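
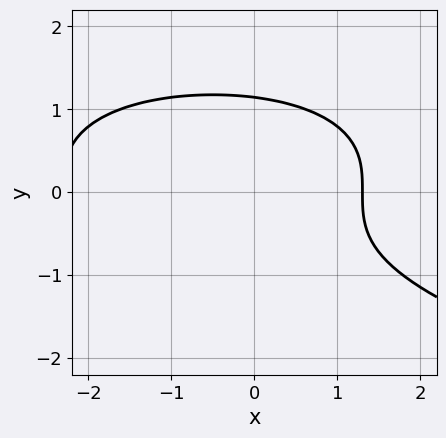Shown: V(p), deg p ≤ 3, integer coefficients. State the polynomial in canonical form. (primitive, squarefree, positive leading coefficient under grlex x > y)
2*y^3 + x^2 + x - 3

deg p = 3. The shape is more complex than any degree-2 curve.
Solving for integer coefficients yields p as stated.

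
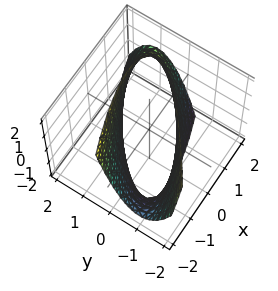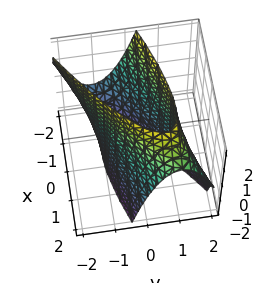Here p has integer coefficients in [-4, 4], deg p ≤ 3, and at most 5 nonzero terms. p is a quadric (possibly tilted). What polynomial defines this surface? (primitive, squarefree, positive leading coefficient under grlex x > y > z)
The degree is 2 — no degree-1 surface has this shape.
Reading off the gridlines: it misses every integer gridline on the z-axis; among the integer gridlines, it crosses the y-axis at y ∈ {-1, 1}.
These observations pin down the coefficients.

x^2 - 3*x*y + x*z + 3*y^2 - 3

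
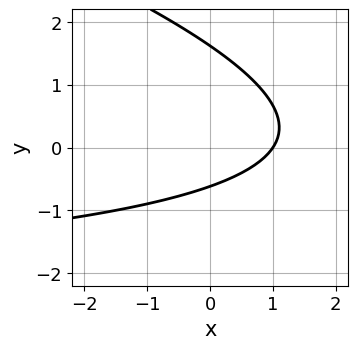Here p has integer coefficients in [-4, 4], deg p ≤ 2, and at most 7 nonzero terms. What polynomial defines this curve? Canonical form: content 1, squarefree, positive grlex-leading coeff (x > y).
x*y + 3*y^2 + 3*x - 3*y - 3

(a) Degree: the shape is more complex than any degree-1 curve, so deg p = 2.
(b) Against the integer gridlines: it crosses the x-axis at the gridline x = 1.
(c) Assembling these constraints gives the stated polynomial.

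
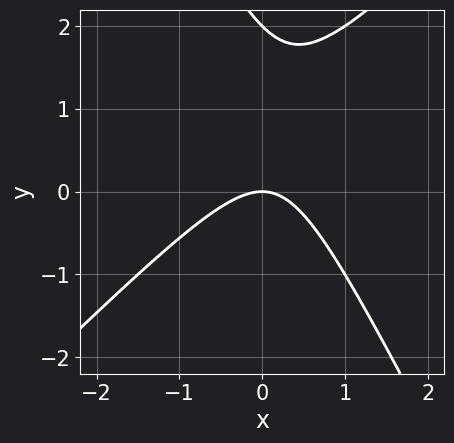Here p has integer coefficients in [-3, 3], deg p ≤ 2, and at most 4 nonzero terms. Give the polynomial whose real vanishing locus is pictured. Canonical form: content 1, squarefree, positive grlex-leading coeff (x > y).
The degree is 2 — the shape is more complex than any degree-1 curve.
From the axis intercepts and sections: it crosses the x-axis at the gridline x = 0; the y-axis gridline crossings are at y ∈ {0, 2}.
These observations pin down the coefficients.

2*x^2 - x*y - y^2 + 2*y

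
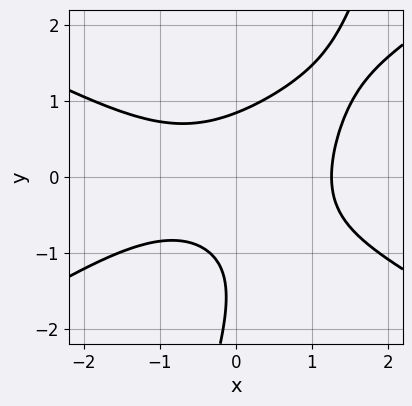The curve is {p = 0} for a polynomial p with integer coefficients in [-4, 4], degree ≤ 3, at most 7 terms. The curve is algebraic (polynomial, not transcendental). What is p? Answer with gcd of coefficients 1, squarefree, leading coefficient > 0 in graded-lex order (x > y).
x^3 - 3*x*y^2 + y^3 + 2*y^2 - 2

deg p = 3.
The integer polynomial consistent with all of this is the stated p.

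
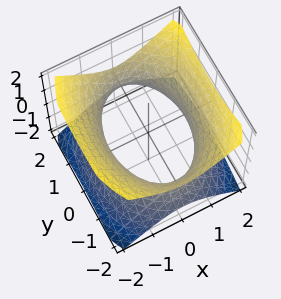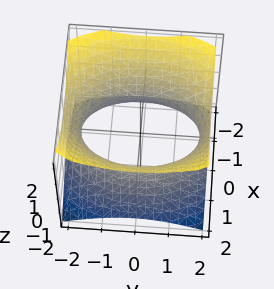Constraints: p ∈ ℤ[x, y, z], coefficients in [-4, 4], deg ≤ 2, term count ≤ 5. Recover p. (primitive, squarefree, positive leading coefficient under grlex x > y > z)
2*x^2 + y^2 - 2*z^2 - 3

1. deg p = 2. One connected sheet with a waist; a quadric.
2. Symmetries: the y ↦ −y reflection is a symmetry, so y appears only in even powers; it's symmetric under x → −x, forcing even powers of x; mirror symmetry z ↦ −z ⇒ only even powers of z.
3. From the visible intercepts: the surface avoids every integer z-axis point in the box.
4. Assembling these constraints gives the stated polynomial.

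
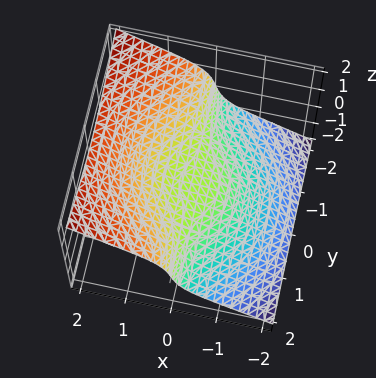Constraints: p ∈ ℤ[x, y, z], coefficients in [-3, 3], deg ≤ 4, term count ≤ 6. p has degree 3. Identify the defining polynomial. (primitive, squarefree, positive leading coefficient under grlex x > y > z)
x^3 + x*y^2 - x*z^2 - z^3 - z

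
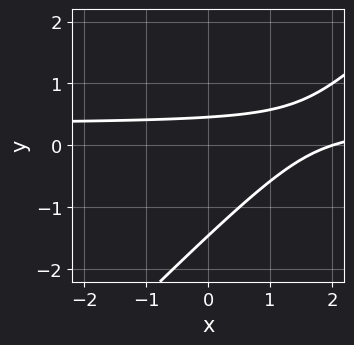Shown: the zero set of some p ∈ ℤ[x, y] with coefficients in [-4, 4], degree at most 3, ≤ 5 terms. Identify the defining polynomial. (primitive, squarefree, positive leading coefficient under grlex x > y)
3*x*y - 3*y^2 - x - 3*y + 2

First, the degree is 2 — the shape is more complex than any degree-1 curve.
Then, checking where it meets the axes: it meets the x-axis at x = 2 (among the integer gridlines).
Finally, matching integer coefficients to the picture gives p.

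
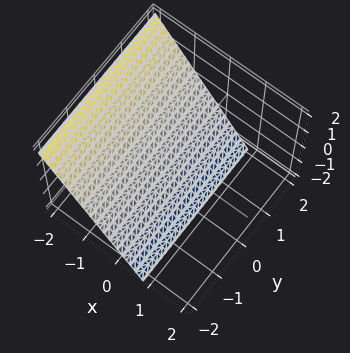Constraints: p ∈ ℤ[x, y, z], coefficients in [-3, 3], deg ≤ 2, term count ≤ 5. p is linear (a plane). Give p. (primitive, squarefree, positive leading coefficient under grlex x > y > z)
3*x + 2*z + 2

1. The degree is 1 — the surface is flat (a plane).
2. Checking where it meets the axes: it crosses the z-axis at the gridline z = -1; it misses every integer gridline on the y-axis.
3. Matching integer coefficients to the picture gives p.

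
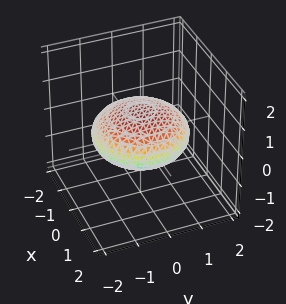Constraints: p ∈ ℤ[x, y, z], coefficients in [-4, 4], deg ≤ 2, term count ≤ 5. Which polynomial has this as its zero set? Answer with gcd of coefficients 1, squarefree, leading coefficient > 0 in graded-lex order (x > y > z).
1. deg p = 2.
2. Symmetries: rotational symmetry about the z-axis ⇒ p depends on x, y only through x² + y²; the z ↦ −z reflection is a symmetry, so z appears only in even powers.
3. From the visible intercepts: a circular section at z = 0 has radius between 1 and 2.
4. Together with the visible shape, these determine p as stated.

x^2 + y^2 + 3*z^2 - 2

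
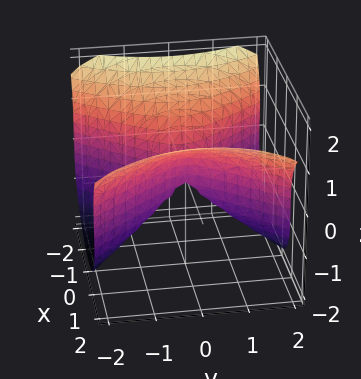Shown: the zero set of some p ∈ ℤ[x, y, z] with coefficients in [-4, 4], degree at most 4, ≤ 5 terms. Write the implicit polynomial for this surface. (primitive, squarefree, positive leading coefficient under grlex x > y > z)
First, degree: the shape is more complex than any degree-2 surface, so deg p = 3.
Next, against the integer gridlines: it crosses the z-axis at the gridline z = 0; one y-axis crossing is at y = 0; one x-axis crossing is at x = 0.
Finally, the integer polynomial consistent with all of this is the stated p.

x*z^2 + 2*z^3 - 3*x^2 + 2*y^2 - x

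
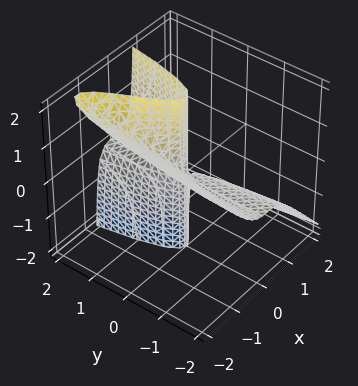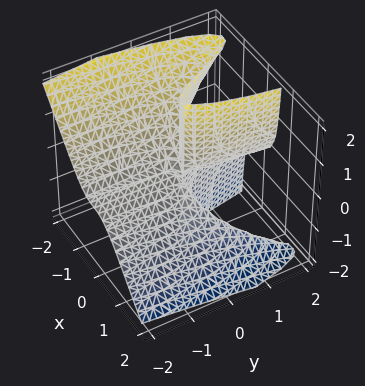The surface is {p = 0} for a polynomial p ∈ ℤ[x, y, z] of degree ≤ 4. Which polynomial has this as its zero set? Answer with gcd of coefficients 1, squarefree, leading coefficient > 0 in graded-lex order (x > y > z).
3*x^3 + 3*x^2*z - y*z

First, deg p = 3. A generic line meets the surface in up to 3 points.
Then, observable constraints: the visible z-axis segment lies entirely on the surface; the visible y-axis segment lies entirely on the surface; one x-axis crossing is at x = 0.
Finally, these observations pin down the coefficients.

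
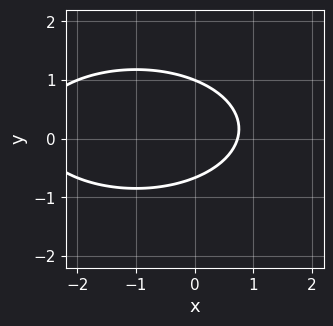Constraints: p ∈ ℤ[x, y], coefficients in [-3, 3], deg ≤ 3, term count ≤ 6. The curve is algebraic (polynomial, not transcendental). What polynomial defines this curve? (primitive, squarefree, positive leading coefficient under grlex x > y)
x^2 + 3*y^2 + 2*x - y - 2

(a) deg p = 2. The shape is more complex than any degree-1 curve.
(b) From the axis intercepts and sections: it crosses the y-axis at the gridline y = 1.
(c) The integer polynomial consistent with all of this is the stated p.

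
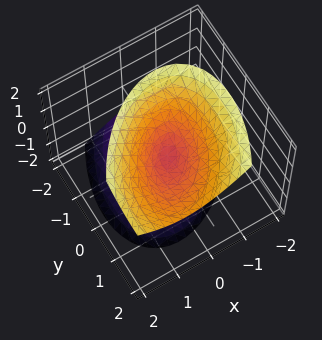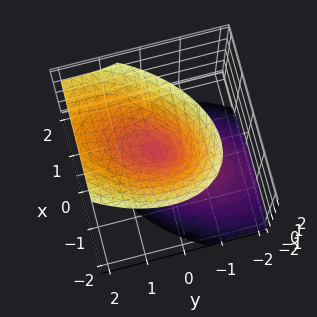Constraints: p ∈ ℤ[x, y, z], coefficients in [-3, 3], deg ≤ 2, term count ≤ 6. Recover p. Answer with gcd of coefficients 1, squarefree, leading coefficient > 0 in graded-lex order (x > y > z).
3*x^2 - 2*x*y + 2*y^2 - 2*y*z - 2*z^2

(a) Degree: the shape is more complex than any degree-1 surface, so deg p = 2.
(b) Checking where it meets the axes: it crosses the y-axis at the gridline y = 0; it crosses the x-axis at the gridline x = 0.
(c) Together with the visible shape, these determine p as stated.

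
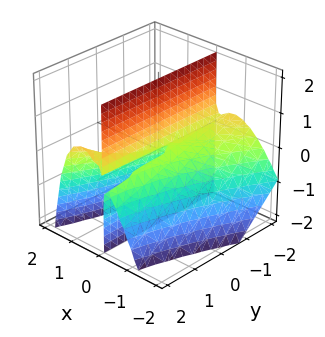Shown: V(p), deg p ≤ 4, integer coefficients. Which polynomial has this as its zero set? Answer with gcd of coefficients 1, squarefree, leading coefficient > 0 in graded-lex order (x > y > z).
1. deg p = 3. A generic line meets the surface in up to 3 points.
2. Checking where it meets the axes: the visible y-axis segment lies entirely on the surface; it crosses the x-axis at the gridline x = 0.
3. Together with the visible shape, these determine p as stated. Check: (0, 0, -2) on the z-axis lies on the surface, and p(0, 0, -2) = 0. ✓

3*x^3 - 2*x^2*y - x^2*z + 3*x*z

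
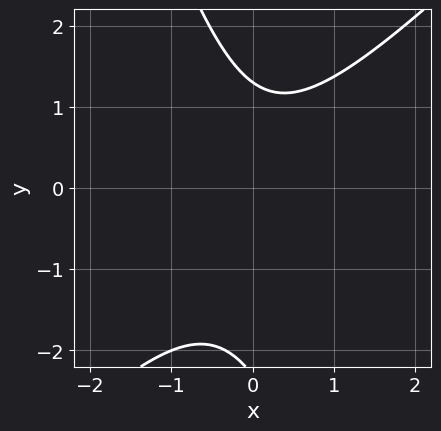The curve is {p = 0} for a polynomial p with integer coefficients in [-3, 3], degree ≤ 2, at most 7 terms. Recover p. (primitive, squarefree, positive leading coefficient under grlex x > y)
The degree is 2 — no degree-1 curve has this shape.
From the axis intercepts and sections: no x-intercept at any integer in the box.
Assembling these constraints gives the stated polynomial.

3*x^2 - 2*x*y - y^2 - y + 3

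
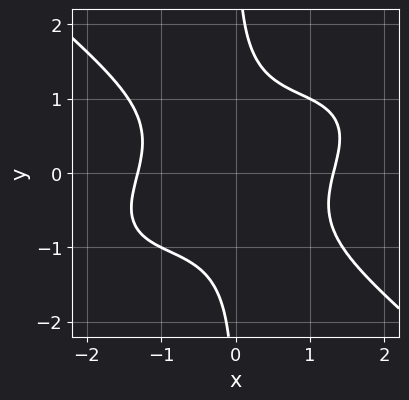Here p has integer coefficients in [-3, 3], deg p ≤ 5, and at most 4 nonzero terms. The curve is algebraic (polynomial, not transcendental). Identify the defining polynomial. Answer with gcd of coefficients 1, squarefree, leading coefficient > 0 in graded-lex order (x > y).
The degree is 4 — the shape is more complex than any degree-3 curve.
Checking where it meets the axes: the curve avoids every integer y-axis point in the box.
Fitting integer coefficients to these (and the overall shape) gives p.

x^4 - x^3*y + 3*x*y^3 - 3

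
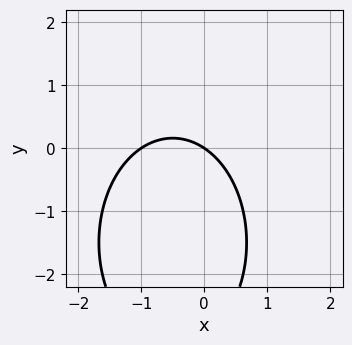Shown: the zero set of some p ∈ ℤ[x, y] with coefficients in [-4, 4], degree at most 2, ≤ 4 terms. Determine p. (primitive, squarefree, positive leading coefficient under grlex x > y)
2*x^2 + y^2 + 2*x + 3*y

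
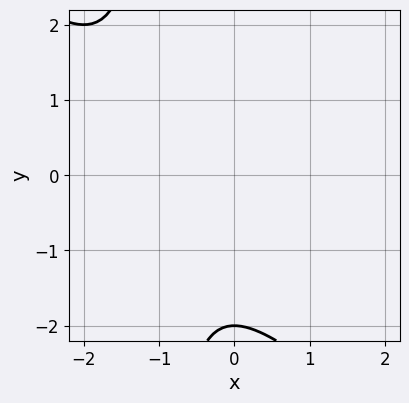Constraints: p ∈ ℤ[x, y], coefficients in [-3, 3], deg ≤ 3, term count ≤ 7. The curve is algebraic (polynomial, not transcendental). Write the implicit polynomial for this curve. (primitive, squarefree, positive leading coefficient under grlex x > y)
x^2 + x*y + 2*x + y + 2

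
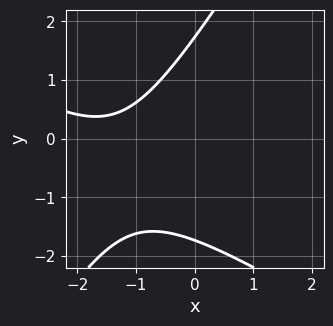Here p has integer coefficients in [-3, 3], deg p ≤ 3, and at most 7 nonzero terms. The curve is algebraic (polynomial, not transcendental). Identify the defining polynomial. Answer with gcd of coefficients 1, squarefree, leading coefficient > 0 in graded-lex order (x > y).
x^2 + x*y - y^2 + 3*x + 3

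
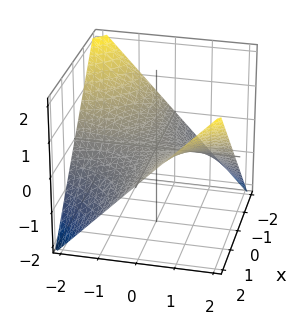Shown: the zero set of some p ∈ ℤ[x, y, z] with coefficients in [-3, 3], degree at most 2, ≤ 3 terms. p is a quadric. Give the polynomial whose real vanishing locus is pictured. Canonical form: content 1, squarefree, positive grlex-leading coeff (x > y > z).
(a) The degree is 2 — a saddle surface; a quadric.
(b) From the visible intercepts: the visible y-axis segment lies entirely on the surface; every point of the x-axis in the box is on the surface; one z-axis crossing is at z = 0.
(c) The integer polynomial consistent with all of this is the stated p.

x*y - 2*z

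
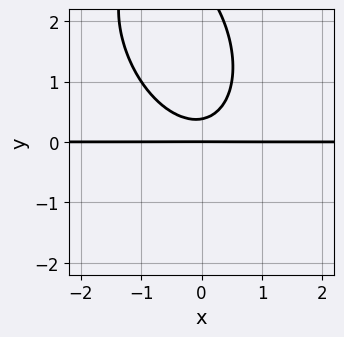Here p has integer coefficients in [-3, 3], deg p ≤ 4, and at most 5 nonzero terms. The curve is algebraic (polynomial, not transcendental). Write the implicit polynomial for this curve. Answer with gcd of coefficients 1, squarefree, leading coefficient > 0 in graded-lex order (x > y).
1. Degree: no degree-2 curve has this shape, so deg p = 3.
2. From the visible intercepts: it meets the y-axis at y = 0 (among the integer gridlines); every point of the x-axis in the box is on the curve.
3. Matching integer coefficients to the picture gives p.

2*x^2*y + x*y^2 + y^3 - 3*y^2 + y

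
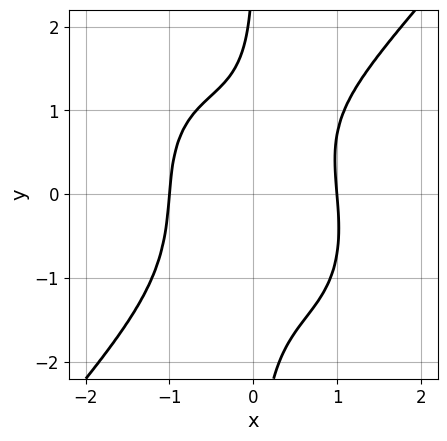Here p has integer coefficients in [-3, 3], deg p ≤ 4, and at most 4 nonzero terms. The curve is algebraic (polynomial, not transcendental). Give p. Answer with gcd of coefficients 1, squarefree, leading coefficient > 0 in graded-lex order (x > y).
1. Degree: the shape is more complex than any degree-3 curve, so deg p = 4.
2. Against the integer gridlines: the x-axis gridline crossings are at x ∈ {-1, 1}; it misses every integer gridline on the y-axis.
3. Assembling these constraints gives the stated polynomial.

3*x^4 - 2*x*y^3 + y - 3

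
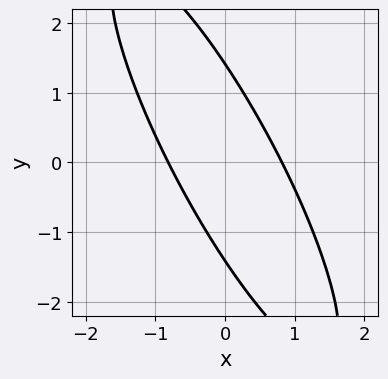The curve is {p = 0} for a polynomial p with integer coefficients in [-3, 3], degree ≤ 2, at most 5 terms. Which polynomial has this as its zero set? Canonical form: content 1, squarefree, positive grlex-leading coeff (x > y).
3*x^2 + 3*x*y + y^2 - 2

1. The degree is 2 — a generic line meets the curve in up to 2 points.
2. Putting this together gives p.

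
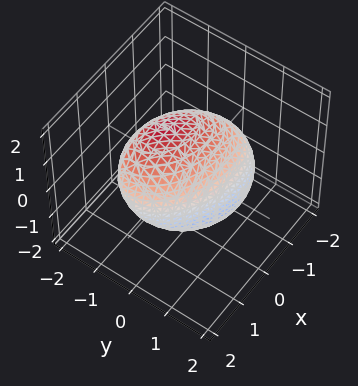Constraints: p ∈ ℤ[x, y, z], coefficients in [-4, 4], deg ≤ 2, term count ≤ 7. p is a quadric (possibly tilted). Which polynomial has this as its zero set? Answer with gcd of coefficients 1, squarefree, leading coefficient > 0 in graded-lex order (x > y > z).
x^2 + x*y + 2*y^2 + y*z + z^2 - 2

The degree is 2 — a generic line meets the surface in up to 2 points.
Reading off the gridlines: among the integer gridlines, it crosses the y-axis at y ∈ {-1, 1}.
Fitting integer coefficients to these (and the overall shape) gives p.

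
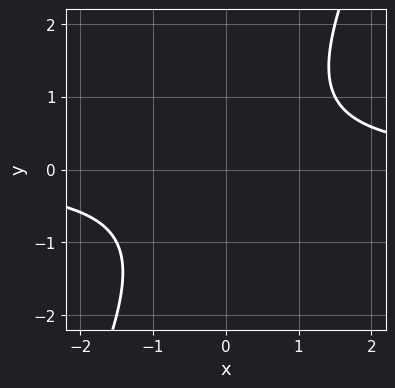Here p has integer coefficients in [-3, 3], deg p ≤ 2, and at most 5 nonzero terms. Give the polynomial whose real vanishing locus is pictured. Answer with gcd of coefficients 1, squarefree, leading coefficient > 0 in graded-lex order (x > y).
2*x*y - y^2 - 2

The degree is 2 — a generic line meets the curve in up to 2 points.
Checking where it meets the axes: no x-intercept at any integer in the box; the curve avoids every integer y-axis point in the box.
Assembling these constraints gives the stated polynomial.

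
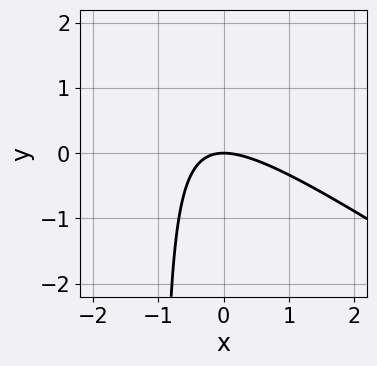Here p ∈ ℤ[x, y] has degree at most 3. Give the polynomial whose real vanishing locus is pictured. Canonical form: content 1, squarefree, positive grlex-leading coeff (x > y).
1. Degree: a generic line meets the curve in up to 2 points, so deg p = 2.
2. From the visible intercepts: one x-axis crossing is at x = 0; it crosses the y-axis at the gridline y = 0.
3. Putting this together gives p.

2*x^2 + 3*x*y + 3*y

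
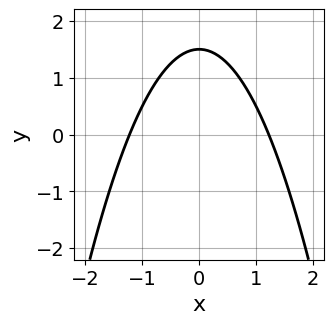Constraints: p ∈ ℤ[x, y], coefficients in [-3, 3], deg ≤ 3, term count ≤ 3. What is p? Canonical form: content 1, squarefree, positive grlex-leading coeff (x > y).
First, degree: the shape is more complex than any degree-1 curve, so deg p = 2.
Next, symmetries: mirror symmetry x ↦ −x ⇒ only even powers of x.
Finally, these observations pin down the coefficients.

2*x^2 + 2*y - 3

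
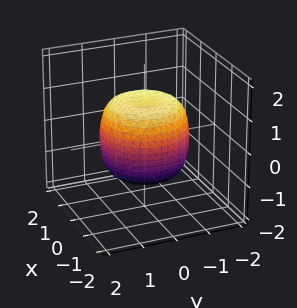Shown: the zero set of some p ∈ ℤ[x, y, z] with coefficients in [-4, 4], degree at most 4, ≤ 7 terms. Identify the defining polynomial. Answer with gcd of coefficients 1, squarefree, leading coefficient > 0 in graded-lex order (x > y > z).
First, deg p = 4.
Next, symmetry: the surface is invariant under rotation about z: p = q(x² + y², z).
Then, checking where it meets the axes: the z-axis gridline crossings are at z ∈ {-1, 1}; a circular section at z = 0 has radius between 1 and 2.
Finally, these observations pin down the coefficients.

x^4 + 2*x^2*y^2 + y^4 - x^2 - y^2 + z^2 - 1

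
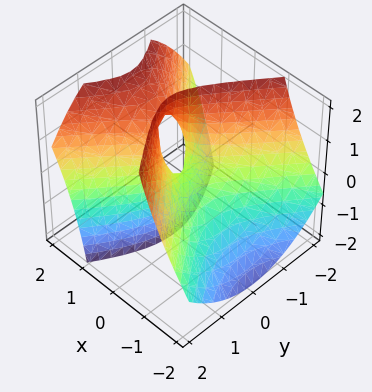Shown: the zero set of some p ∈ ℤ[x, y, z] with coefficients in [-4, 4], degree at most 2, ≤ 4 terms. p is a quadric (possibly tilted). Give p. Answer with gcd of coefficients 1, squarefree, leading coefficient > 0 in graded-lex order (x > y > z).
1. The degree is 2 — the shape is more complex than any degree-1 surface.
2. Observable constraints: one y-axis crossing is at y = 0; it meets the x-axis at x = 0 (among the integer gridlines).
3. Putting this together gives p.

3*x^2 - 3*x*z - 2*y^2 + z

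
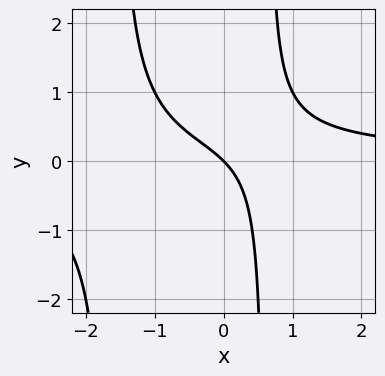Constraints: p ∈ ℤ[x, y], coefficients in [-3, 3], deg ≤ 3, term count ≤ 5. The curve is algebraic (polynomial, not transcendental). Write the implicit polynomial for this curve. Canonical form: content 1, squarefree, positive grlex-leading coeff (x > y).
x^2*y + x*y - x - y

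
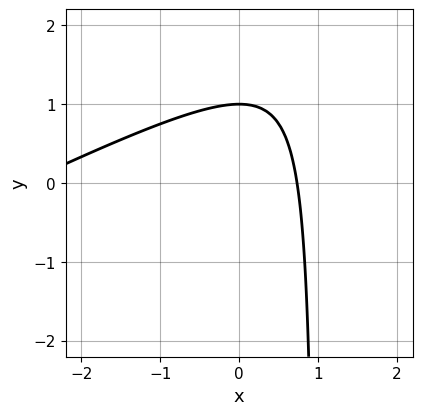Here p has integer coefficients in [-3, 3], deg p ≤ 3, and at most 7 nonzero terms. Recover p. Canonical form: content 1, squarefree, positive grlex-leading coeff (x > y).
1. The degree is 2 — a generic line meets the curve in up to 2 points.
2. Observable constraints: it meets the y-axis at y = 1 (among the integer gridlines).
3. Solving for integer coefficients yields p as stated.

x^2 - 2*x*y + 2*x + 2*y - 2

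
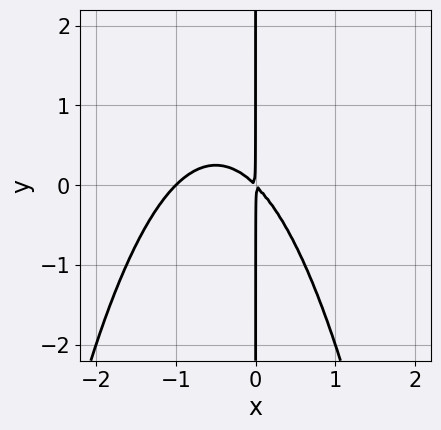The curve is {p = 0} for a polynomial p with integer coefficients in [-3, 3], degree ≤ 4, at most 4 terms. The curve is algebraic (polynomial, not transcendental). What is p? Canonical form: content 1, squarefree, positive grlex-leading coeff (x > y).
x^3 + x^2 + x*y

1. Degree: no degree-2 curve has this shape, so deg p = 3.
2. Against the integer gridlines: every point of the y-axis in the box is on the curve; it crosses the x-axis at the gridline x = -1.
3. The integer polynomial consistent with all of this is the stated p.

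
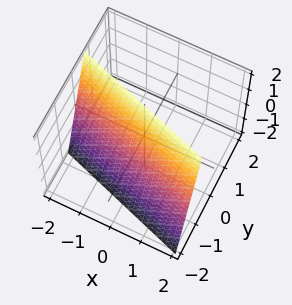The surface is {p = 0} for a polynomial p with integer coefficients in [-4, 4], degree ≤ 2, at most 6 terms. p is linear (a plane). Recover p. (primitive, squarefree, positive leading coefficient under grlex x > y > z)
x + 3*y - z + 2

First, deg p = 1.
Next, from the axis intercepts and sections: it crosses the z-axis at the gridline z = 2; it crosses the x-axis at the gridline x = -2.
Finally, these observations pin down the coefficients.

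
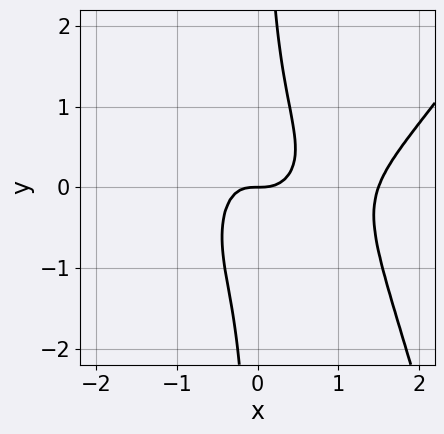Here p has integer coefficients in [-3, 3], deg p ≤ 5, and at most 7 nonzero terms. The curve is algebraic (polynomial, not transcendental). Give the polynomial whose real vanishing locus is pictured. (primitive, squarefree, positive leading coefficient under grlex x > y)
First, the degree is 4 — no degree-3 curve has this shape.
Then, checking where it meets the axes: it crosses the x-axis at the gridline x = 0; it meets the y-axis at y = 0 (among the integer gridlines).
Finally, solving for integer coefficients yields p as stated.

2*x^4 - x^3*y - 3*x^3 - 2*x*y^2 + y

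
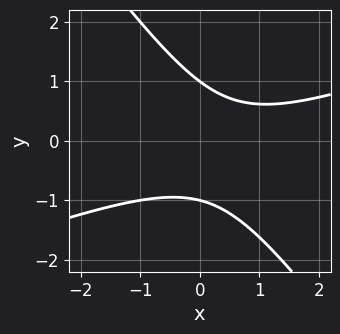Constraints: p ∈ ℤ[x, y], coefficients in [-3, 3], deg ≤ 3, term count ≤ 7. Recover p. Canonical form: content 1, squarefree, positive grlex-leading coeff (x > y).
The degree is 2 — a generic line meets the curve in up to 2 points.
Reading off the gridlines: the y-axis gridline crossings are at y ∈ {-1, 1}; the curve avoids every integer x-axis point in the box.
The integer polynomial consistent with all of this is the stated p.

x^2 - 2*x*y - 2*y^2 - x + 2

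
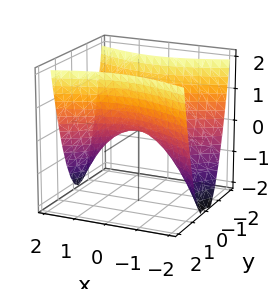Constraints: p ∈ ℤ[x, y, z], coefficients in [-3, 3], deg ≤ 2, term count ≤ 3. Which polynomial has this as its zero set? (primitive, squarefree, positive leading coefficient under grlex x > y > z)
x^2 - 3*y^2 + 2*z

(a) The degree is 2 — a hyperbolic paraboloid; a quadric.
(b) Symmetries: the y ↦ −y reflection is a symmetry, so y appears only in even powers; it's symmetric under x → −x, forcing even powers of x.
(c) From the axis intercepts and sections: one x-axis crossing is at x = 0; it meets the z-axis at z = 0 (among the integer gridlines); it crosses the y-axis at the gridline y = 0.
(d) Together with the visible shape, these determine p as stated.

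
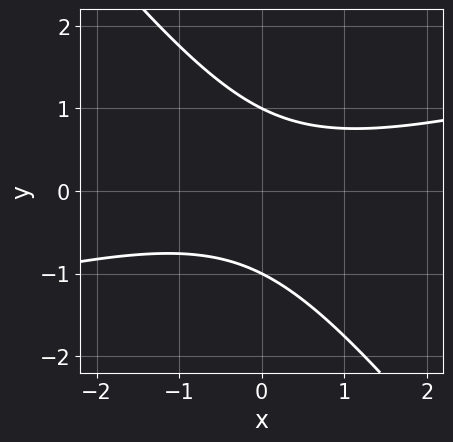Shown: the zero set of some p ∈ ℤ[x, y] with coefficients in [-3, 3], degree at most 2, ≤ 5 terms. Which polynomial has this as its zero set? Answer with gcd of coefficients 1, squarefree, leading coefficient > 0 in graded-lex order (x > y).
First, degree: the shape is more complex than any degree-1 curve, so deg p = 2.
Next, checking where it meets the axes: it misses every integer gridline on the x-axis; among the integer gridlines, it crosses the y-axis at y ∈ {-1, 1}.
Finally, these observations pin down the coefficients.

x^2 - 3*x*y - 3*y^2 + 3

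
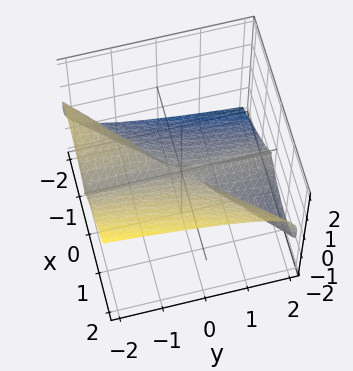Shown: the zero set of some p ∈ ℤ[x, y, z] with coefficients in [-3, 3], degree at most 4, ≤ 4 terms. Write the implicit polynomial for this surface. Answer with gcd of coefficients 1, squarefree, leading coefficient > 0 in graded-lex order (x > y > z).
x^3 - x^2*y - 3*z^3

First, degree: no degree-2 surface has this shape, so deg p = 3.
Next, observable constraints: it crosses the z-axis at the gridline z = 0; it crosses the x-axis at the gridline x = 0; every point of the y-axis in the box is on the surface.
Finally, fitting integer coefficients to these (and the overall shape) gives p.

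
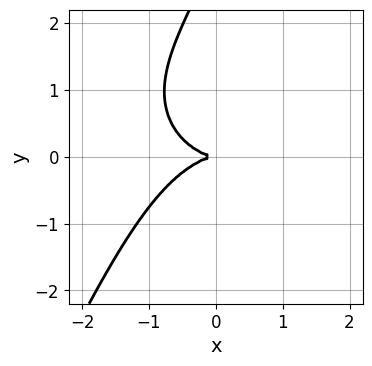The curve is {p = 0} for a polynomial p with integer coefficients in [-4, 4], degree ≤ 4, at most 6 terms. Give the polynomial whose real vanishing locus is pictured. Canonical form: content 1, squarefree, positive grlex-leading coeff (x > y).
x^3 + 2*x*y^2 - y^3 + 3*y^2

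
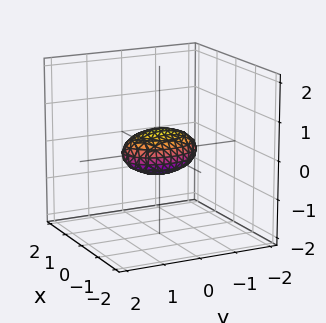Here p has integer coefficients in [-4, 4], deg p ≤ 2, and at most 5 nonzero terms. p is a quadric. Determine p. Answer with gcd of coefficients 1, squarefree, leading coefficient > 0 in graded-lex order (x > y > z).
2*x^2 + y^2 + 3*z^2 - 1

Degree: a closed, bounded, convex surface; a quadric, so deg p = 2.
Symmetries: the x ↦ −x reflection is a symmetry, so x appears only in even powers; mirror symmetry z ↦ −z ⇒ only even powers of z; mirror symmetry y ↦ −y ⇒ only even powers of y.
Checking where it meets the axes: among the integer gridlines, it crosses the y-axis at y ∈ {-1, 1}.
The integer polynomial consistent with all of this is the stated p.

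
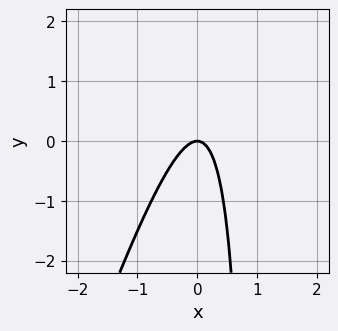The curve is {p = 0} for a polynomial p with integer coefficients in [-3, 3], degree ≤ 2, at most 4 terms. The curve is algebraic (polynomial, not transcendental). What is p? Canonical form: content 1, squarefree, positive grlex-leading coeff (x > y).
1. deg p = 2.
2. From the visible intercepts: one y-axis crossing is at y = 0; it meets the x-axis at x = 0 (among the integer gridlines).
3. Assembling these constraints gives the stated polynomial.

3*x^2 - x*y + y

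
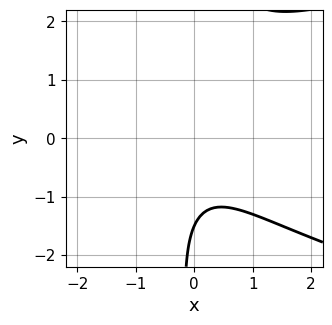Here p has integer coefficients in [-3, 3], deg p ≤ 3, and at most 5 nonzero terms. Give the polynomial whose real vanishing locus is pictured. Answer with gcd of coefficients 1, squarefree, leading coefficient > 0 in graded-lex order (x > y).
2*x*y^2 - 3*x^2 - 2*y - 3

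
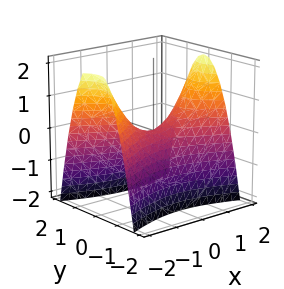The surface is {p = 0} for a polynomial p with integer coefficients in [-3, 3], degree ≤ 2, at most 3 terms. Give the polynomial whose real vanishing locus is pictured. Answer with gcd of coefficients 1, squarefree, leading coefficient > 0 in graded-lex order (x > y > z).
x^2 - 3*y^2 - 2*z

1. Degree: a hyperbolic paraboloid; a quadric, so deg p = 2.
2. Symmetries: mirror symmetry x ↦ −x ⇒ only even powers of x; it's symmetric under y → −y, forcing even powers of y.
3. Checking where it meets the axes: one z-axis crossing is at z = 0; it meets the x-axis at x = 0 (among the integer gridlines); it crosses the y-axis at the gridline y = 0.
4. Assembling these constraints gives the stated polynomial.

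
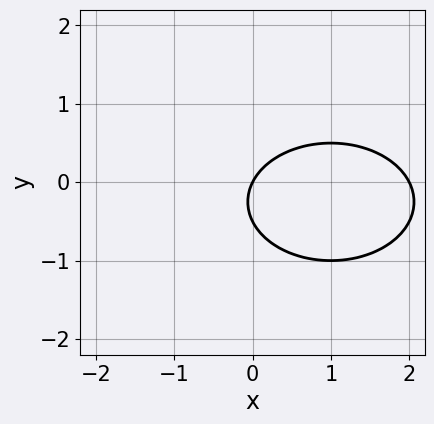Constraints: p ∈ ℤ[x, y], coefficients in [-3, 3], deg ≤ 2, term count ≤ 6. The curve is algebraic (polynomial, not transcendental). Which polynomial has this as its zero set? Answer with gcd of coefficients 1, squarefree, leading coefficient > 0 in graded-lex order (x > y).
(a) Degree: a generic line meets the curve in up to 2 points, so deg p = 2.
(b) Against the integer gridlines: it meets the y-axis at y = 0 (among the integer gridlines); the x-axis gridline crossings are at x ∈ {0, 2}.
(c) Putting this together gives p.

x^2 + 2*y^2 - 2*x + y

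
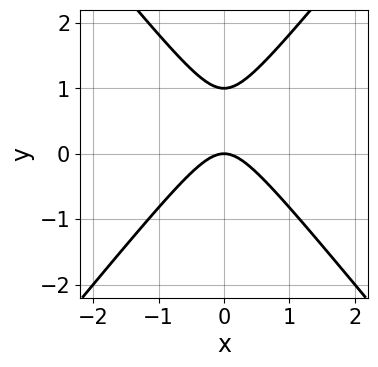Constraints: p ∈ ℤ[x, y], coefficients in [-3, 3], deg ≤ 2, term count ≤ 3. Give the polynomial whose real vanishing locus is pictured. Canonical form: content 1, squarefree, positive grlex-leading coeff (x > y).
3*x^2 - 2*y^2 + 2*y

(a) The degree is 2 — the shape is more complex than any degree-1 curve.
(b) Symmetries: mirror symmetry x ↦ −x ⇒ only even powers of x.
(c) Reading off the gridlines: among the integer gridlines, it crosses the y-axis at y ∈ {0, 1}; it crosses the x-axis at the gridline x = 0.
(d) Putting this together gives p.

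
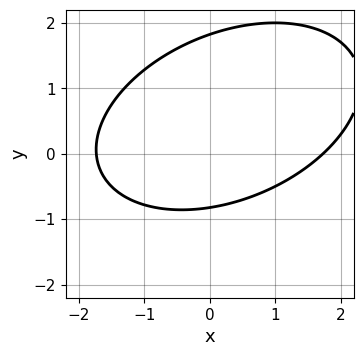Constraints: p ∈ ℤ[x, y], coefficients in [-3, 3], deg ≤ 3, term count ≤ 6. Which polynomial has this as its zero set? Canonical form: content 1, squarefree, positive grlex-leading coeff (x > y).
First, degree: the shape is more complex than any degree-1 curve, so deg p = 2.
Finally, matching integer coefficients to the picture gives p.

x^2 - x*y + 2*y^2 - 2*y - 3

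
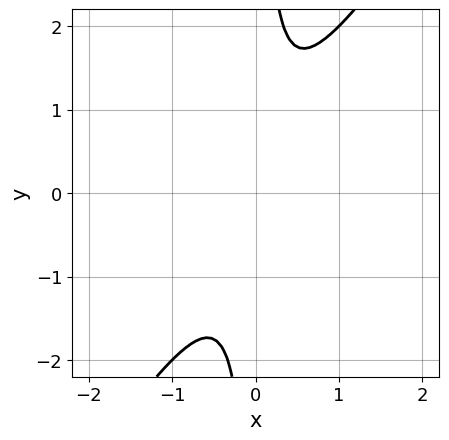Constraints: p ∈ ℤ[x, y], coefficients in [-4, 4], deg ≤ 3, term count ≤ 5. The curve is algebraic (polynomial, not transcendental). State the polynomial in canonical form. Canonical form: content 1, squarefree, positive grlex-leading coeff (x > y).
First, degree: no degree-1 curve has this shape, so deg p = 2.
Next, from the axis intercepts and sections: it misses every integer gridline on the x-axis; it misses every integer gridline on the y-axis.
Finally, putting this together gives p.

3*x^2 - 2*x*y + 1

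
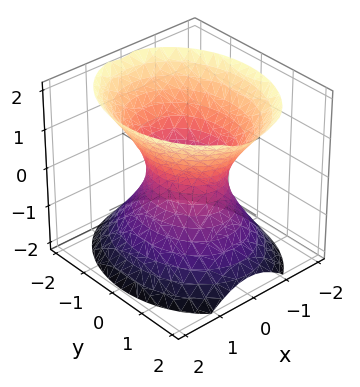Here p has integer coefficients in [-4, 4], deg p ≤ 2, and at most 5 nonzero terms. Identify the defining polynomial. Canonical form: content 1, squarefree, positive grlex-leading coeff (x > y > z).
3*x^2 + 2*y^2 - 2*z^2 - 2

First, degree: an hourglass — one-sheet hyperboloid; a quadric, so deg p = 2.
Next, symmetries: mirror symmetry z ↦ −z ⇒ only even powers of z; the x ↦ −x reflection is a symmetry, so x appears only in even powers; the y ↦ −y reflection is a symmetry, so y appears only in even powers.
Then, from the axis intercepts and sections: no z-intercept at any integer in the box; the y-axis gridline crossings are at y ∈ {-1, 1}.
Finally, fitting integer coefficients to these (and the overall shape) gives p.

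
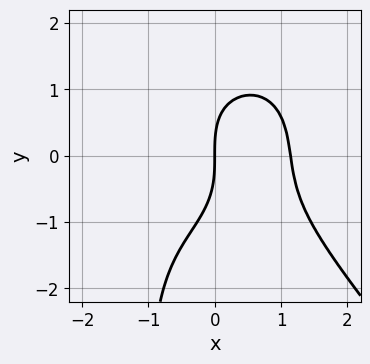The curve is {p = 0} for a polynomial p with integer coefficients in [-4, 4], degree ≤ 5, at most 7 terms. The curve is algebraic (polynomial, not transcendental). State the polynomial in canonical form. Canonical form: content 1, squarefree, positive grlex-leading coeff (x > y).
2*x^4 + x*y^3 + x^2*y + y^3 - 3*x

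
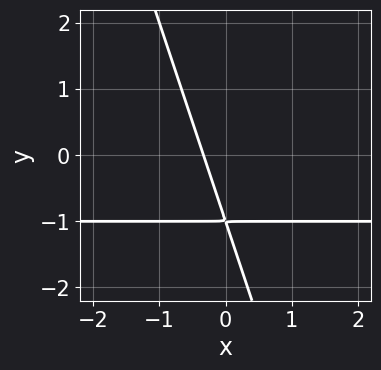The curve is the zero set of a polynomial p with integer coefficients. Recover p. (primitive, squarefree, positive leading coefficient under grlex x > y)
The degree is 2 — no degree-1 curve has this shape.
Putting this together gives p.

3*x*y + y^2 + 3*x + 2*y + 1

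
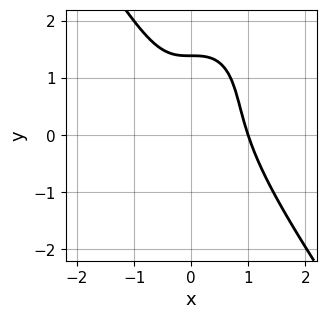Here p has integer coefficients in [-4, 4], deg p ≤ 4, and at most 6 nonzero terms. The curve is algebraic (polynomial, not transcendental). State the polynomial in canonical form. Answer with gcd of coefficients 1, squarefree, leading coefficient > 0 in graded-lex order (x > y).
3*x^3 + y^3 - 2*y^2 + 3*y - 3

1. The degree is 3 — no degree-2 curve has this shape.
2. Against the integer gridlines: one x-axis crossing is at x = 1.
3. Matching integer coefficients to the picture gives p.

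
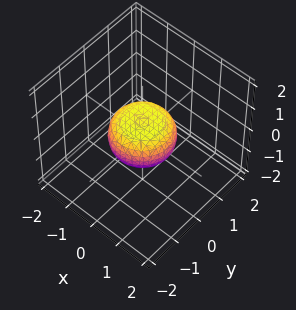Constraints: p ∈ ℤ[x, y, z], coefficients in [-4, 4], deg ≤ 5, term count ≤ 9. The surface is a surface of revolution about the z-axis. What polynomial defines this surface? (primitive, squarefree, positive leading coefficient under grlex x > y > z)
(a) Degree: a generic line meets the surface in up to 4 points, so deg p = 4.
(b) Symmetry: the surface is invariant under rotation about z: p = q(x² + y², z).
(c) Reading off the gridlines: the x-axis gridline crossings are at x ∈ {-1, 1}; a circular section at z = 0 has radius exactly 1.
(d) Solving for integer coefficients yields p as stated. Check: (0, 1, 0) on the y-axis lies on the surface, and p(0, 1, 0) = 0. ✓

2*x^4 + 4*x^2*y^2 + 2*y^4 - x^2 - y^2 + 3*z^2 - 1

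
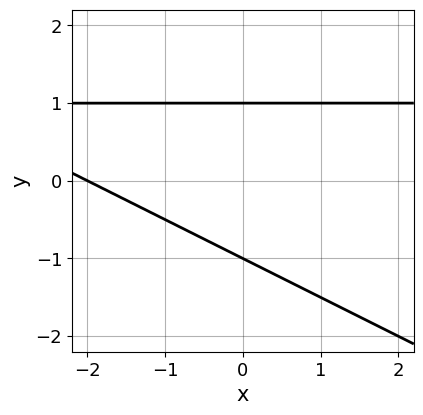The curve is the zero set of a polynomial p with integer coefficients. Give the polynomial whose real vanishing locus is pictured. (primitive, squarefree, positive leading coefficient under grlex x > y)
x*y + 2*y^2 - x - 2

1. The degree is 2 — no degree-1 curve has this shape.
2. From the axis intercepts and sections: one x-axis crossing is at x = -2; among the integer gridlines, it crosses the y-axis at y ∈ {-1, 1}.
3. Assembling these constraints gives the stated polynomial.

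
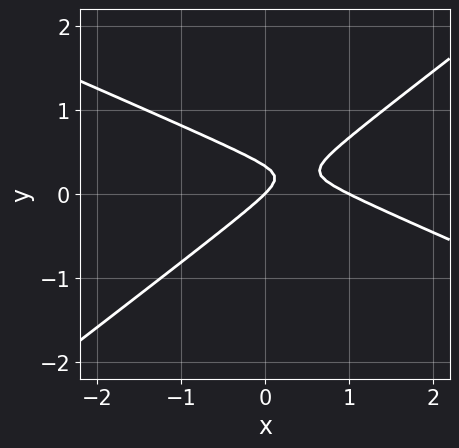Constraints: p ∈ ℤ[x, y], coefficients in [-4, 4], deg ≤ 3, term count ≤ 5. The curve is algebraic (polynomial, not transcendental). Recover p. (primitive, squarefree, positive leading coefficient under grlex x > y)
The degree is 2 — the shape is more complex than any degree-1 curve.
Observable constraints: among the integer gridlines, it crosses the x-axis at x ∈ {0, 1}; it meets the y-axis at y = 0 (among the integer gridlines).
These observations pin down the coefficients.

x^2 + x*y - 3*y^2 - x + y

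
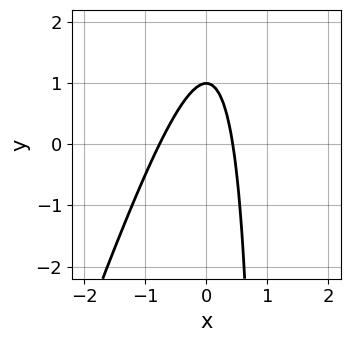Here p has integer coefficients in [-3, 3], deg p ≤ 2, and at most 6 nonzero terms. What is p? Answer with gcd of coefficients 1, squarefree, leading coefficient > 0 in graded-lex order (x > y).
3*x^2 - x*y + x + y - 1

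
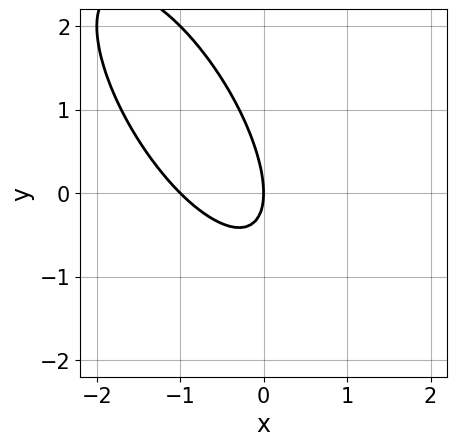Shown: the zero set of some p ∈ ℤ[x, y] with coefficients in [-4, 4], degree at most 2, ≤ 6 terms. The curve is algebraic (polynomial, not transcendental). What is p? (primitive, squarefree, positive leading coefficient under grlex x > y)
2*x^2 + 2*x*y + y^2 + 2*x

1. Degree: the shape is more complex than any degree-1 curve, so deg p = 2.
2. From the visible intercepts: among the integer gridlines, it crosses the x-axis at x ∈ {-1, 0}; it crosses the y-axis at the gridline y = 0.
3. Fitting integer coefficients to these (and the overall shape) gives p.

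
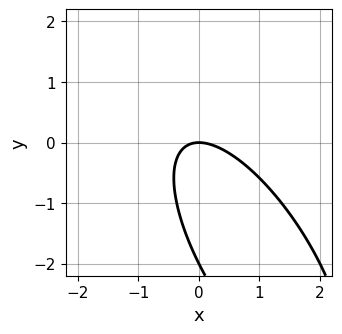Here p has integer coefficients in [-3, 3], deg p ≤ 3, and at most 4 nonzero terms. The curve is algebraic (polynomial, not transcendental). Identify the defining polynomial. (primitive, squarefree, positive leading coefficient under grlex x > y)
2*x^2 + 2*x*y + y^2 + 2*y

deg p = 2. No degree-1 curve has this shape.
From the visible intercepts: it crosses the x-axis at the gridline x = 0; the y-axis gridline crossings are at y ∈ {-2, 0}.
Solving for integer coefficients yields p as stated.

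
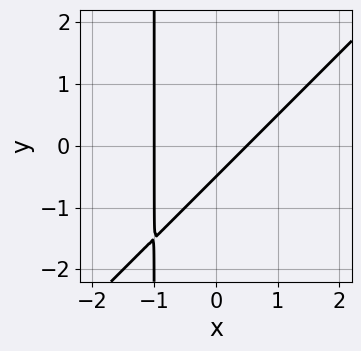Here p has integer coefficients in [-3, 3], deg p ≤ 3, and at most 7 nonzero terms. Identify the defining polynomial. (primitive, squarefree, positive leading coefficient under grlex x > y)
2*x^2 - 2*x*y + x - 2*y - 1

1. deg p = 2. The shape is more complex than any degree-1 curve.
2. From the visible intercepts: it crosses the x-axis at the gridline x = -1.
3. Assembling these constraints gives the stated polynomial.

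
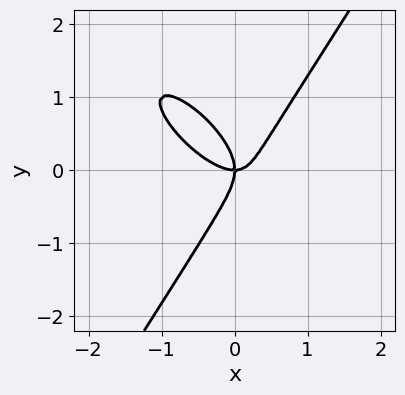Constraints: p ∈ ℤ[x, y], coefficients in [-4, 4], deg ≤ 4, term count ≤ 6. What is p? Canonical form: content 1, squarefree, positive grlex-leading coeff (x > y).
1. The degree is 3 — no degree-2 curve has this shape.
2. Observable constraints: one y-axis crossing is at y = 0; one x-axis crossing is at x = 0.
3. The integer polynomial consistent with all of this is the stated p.

3*x^3 + 3*x^2*y - 2*y^3 - 2*x*y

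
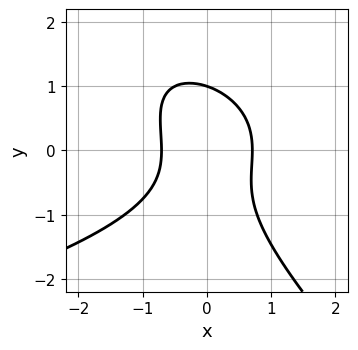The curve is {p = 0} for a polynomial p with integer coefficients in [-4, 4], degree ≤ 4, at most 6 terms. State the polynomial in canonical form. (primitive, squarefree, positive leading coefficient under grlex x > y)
(a) The degree is 3 — the shape is more complex than any degree-2 curve.
(b) Reading off the gridlines: it crosses the y-axis at the gridline y = 1.
(c) Fitting integer coefficients to these (and the overall shape) gives p.

x*y^2 + y^3 + 2*x^2 - 1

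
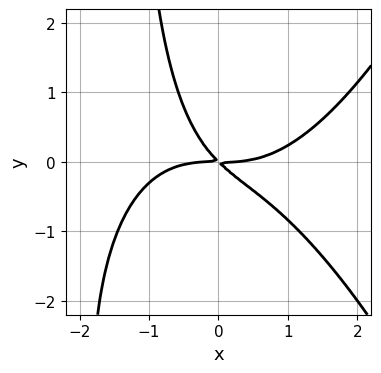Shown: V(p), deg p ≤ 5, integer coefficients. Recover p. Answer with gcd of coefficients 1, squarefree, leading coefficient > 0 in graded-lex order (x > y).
x^4 - 2*x*y^2 - 3*x*y - 3*y^2

First, deg p = 4. No degree-3 curve has this shape.
Next, against the integer gridlines: one x-axis crossing is at x = 0; one y-axis crossing is at y = 0.
Finally, putting this together gives p.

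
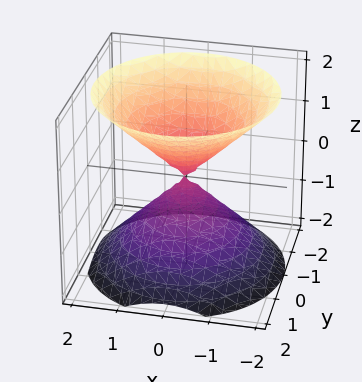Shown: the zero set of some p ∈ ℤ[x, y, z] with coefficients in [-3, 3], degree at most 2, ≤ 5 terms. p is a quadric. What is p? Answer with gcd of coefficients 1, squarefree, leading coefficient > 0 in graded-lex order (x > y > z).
x^2 + y^2 - z^2

(a) I count 2 distinct pieces. Treating them together as one polynomial.
(b) deg p = 2. Two nappes meeting at a single point; a quadric.
(c) Symmetries: it's symmetric under z → −z, forcing even powers of z; rotational symmetry about the z-axis ⇒ p depends on x, y only through x² + y².
(d) From the visible intercepts: one z-axis crossing is at z = 0; a circular section at z = 1 has radius exactly 1.
(e) Fitting integer coefficients to these (and the overall shape) gives p.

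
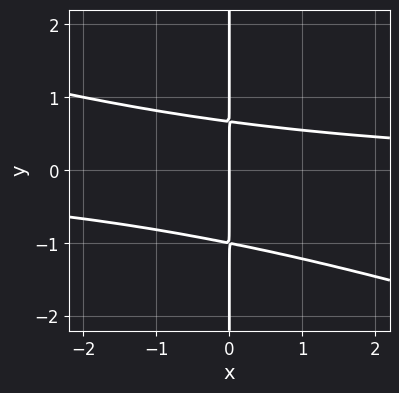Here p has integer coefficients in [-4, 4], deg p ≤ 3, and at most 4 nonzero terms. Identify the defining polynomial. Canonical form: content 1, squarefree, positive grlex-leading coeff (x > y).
deg p = 3. A generic line meets the curve in up to 3 points.
Against the integer gridlines: it crosses the x-axis at the gridline x = 0; every point of the y-axis in the box is on the curve.
Together with the visible shape, these determine p as stated.

x^2*y + 3*x*y^2 + x*y - 2*x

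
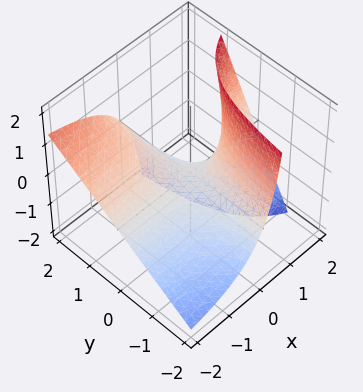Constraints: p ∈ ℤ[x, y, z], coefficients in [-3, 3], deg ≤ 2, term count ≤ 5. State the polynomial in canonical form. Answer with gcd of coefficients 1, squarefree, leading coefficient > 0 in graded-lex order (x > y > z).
1. The degree is 2 — a generic line meets the surface in up to 2 points.
2. From the visible intercepts: the visible x-axis segment lies entirely on the surface; it meets the z-axis at z = 0 (among the integer gridlines).
3. Matching integer coefficients to the picture gives p. Check: (0, 2, 0) on the y-axis lies on the surface, and p(0, 2, 0) = 0. ✓

x*y - x*z + z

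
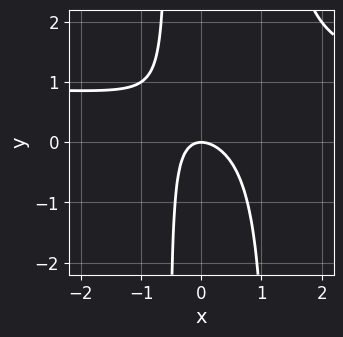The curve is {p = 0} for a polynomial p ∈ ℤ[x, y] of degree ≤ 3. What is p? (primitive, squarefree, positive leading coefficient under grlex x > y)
The degree is 3 — no degree-2 curve has this shape.
Reading off the gridlines: it meets the y-axis at y = 0 (among the integer gridlines); it meets the x-axis at x = 0 (among the integer gridlines).
These observations pin down the coefficients.

3*x^2*y - 3*x^2 - 2*x*y - 2*y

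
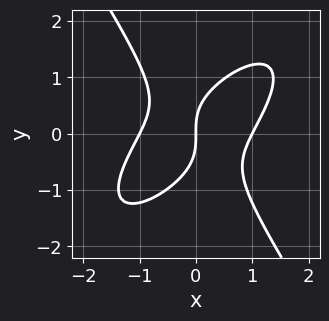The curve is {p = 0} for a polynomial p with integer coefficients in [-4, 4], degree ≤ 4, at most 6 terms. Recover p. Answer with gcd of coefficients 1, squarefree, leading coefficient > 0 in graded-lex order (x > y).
First, the degree is 3 — no degree-2 curve has this shape.
Then, from the axis intercepts and sections: among the integer gridlines, it crosses the x-axis at x ∈ {-1, 0, 1}; it crosses the y-axis at the gridline y = 0.
Finally, together with the visible shape, these determine p as stated.

3*x^3 - 3*x^2*y + 2*y^3 - 3*x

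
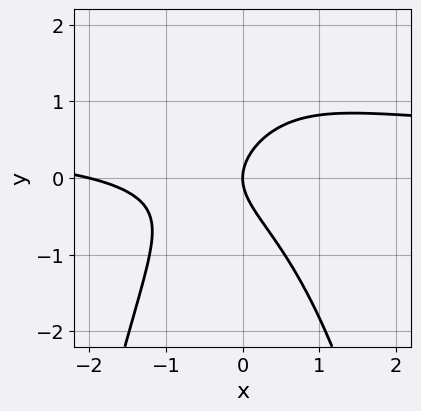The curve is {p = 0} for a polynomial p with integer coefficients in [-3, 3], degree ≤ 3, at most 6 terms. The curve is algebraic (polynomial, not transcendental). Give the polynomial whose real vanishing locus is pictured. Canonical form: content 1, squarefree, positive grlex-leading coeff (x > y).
1. The degree is 3 — the shape is more complex than any degree-2 curve.
2. From the visible intercepts: it crosses the y-axis at the gridline y = 0; the x-axis gridline crossings are at x ∈ {-2, 0}.
3. These observations pin down the coefficients.

2*x^2*y - x^2 + 2*y^2 - 2*x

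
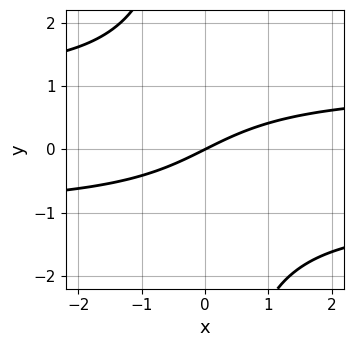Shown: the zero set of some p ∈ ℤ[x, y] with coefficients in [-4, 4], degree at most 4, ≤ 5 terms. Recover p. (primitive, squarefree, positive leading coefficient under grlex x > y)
x*y^2 - x + 2*y

1. The degree is 3 — no degree-2 curve has this shape.
2. From the visible intercepts: one y-axis crossing is at y = 0; one x-axis crossing is at x = 0.
3. Putting this together gives p.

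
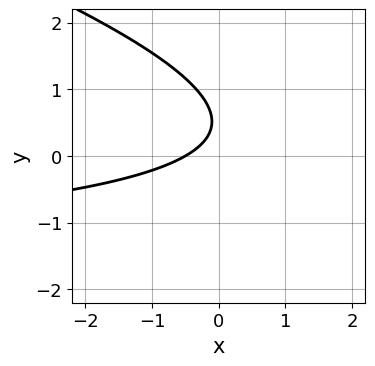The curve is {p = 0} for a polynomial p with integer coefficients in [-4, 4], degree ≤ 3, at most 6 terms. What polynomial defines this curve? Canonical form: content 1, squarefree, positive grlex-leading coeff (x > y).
x*y + 3*y^2 + 2*x - 3*y + 1

First, deg p = 2. A generic line meets the curve in up to 2 points.
Next, from the visible intercepts: it misses every integer gridline on the y-axis.
Finally, together with the visible shape, these determine p as stated.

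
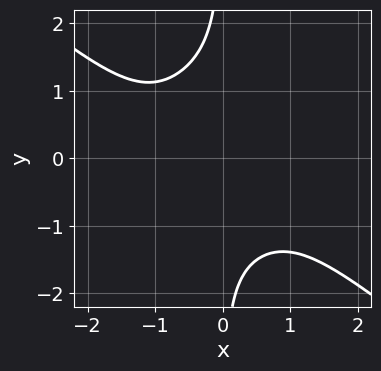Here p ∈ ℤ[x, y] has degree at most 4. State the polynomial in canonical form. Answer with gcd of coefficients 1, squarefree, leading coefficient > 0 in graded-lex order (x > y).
First, the degree is 4 — the shape is more complex than any degree-3 curve.
Then, reading off the gridlines: it misses every integer gridline on the x-axis; the curve avoids every integer y-axis point in the box.
Finally, solving for integer coefficients yields p as stated.

x^4 + 2*x*y^3 - x^2*y + 3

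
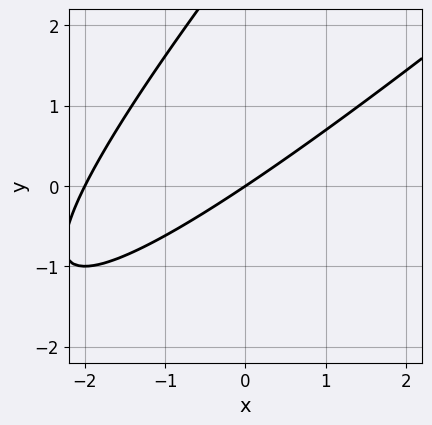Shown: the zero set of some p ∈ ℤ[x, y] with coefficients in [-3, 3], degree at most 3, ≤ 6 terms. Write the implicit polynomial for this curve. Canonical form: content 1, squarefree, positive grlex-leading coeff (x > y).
x^2 - 2*x*y + y^2 + 2*x - 3*y

Degree: no degree-1 curve has this shape, so deg p = 2.
Checking where it meets the axes: it crosses the y-axis at the gridline y = 0; the x-axis gridline crossings are at x ∈ {-2, 0}.
These observations pin down the coefficients.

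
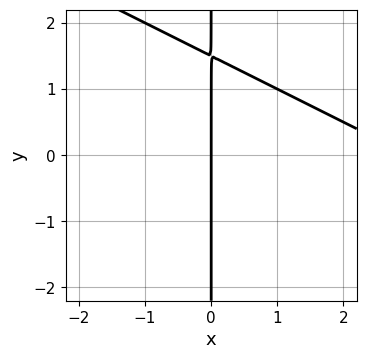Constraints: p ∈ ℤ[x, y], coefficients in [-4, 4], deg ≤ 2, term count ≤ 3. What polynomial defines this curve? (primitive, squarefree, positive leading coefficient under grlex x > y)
x^2 + 2*x*y - 3*x

1. Degree: a generic line meets the curve in up to 2 points, so deg p = 2.
2. Against the integer gridlines: it meets the x-axis at x = 0 (among the integer gridlines); the visible y-axis segment lies entirely on the curve.
3. These observations pin down the coefficients.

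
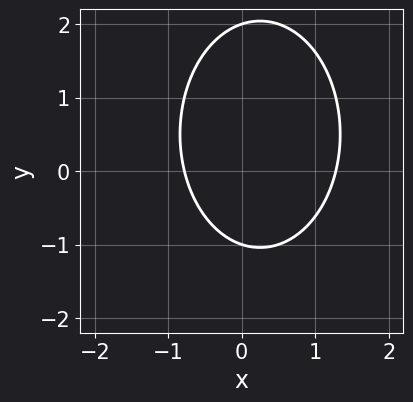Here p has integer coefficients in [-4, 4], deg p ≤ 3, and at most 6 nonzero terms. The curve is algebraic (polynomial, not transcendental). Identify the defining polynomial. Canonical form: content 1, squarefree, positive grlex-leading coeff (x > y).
2*x^2 + y^2 - x - y - 2

deg p = 2. The shape is more complex than any degree-1 curve.
Reading off the gridlines: the y-axis gridline crossings are at y ∈ {-1, 2}.
Assembling these constraints gives the stated polynomial.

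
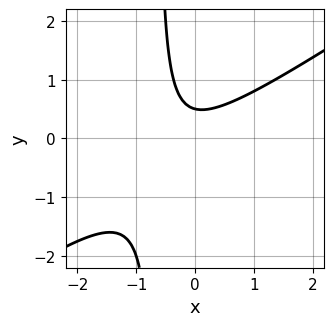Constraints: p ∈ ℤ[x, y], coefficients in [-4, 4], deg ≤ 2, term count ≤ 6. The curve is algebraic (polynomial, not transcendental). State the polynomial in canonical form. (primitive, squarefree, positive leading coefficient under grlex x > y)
deg p = 2. A generic line meets the curve in up to 2 points.
Reading off the gridlines: no x-intercept at any integer in the box.
These observations pin down the coefficients.

2*x^2 - 3*x*y + x - 2*y + 1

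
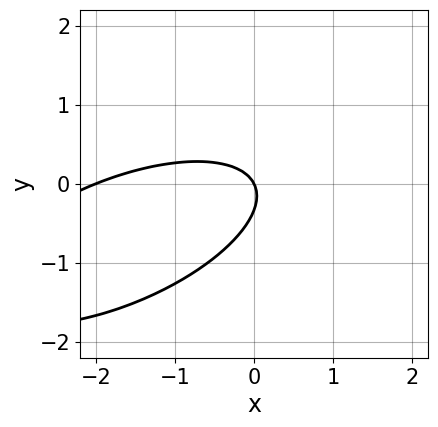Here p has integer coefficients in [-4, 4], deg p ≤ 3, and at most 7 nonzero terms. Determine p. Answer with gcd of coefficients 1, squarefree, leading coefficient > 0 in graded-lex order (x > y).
1. Degree: the shape is more complex than any degree-1 curve, so deg p = 2.
2. From the visible intercepts: it crosses the y-axis at the gridline y = 0; among the integer gridlines, it crosses the x-axis at x ∈ {-2, 0}.
3. Solving for integer coefficients yields p as stated.

x^2 - 2*x*y + 3*y^2 + 2*x + y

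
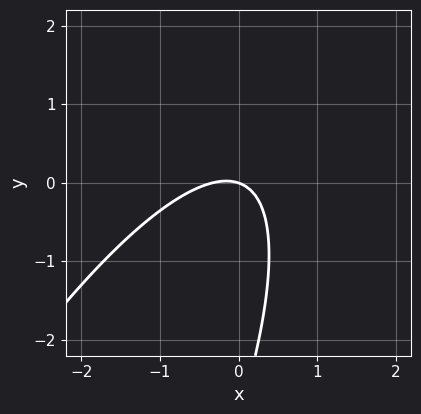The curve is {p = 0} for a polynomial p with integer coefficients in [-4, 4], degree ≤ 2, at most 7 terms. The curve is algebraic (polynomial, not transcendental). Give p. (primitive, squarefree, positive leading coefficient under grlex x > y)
3*x^2 - 3*x*y + y^2 + x + 3*y

The degree is 2 — a generic line meets the curve in up to 2 points.
Observable constraints: it crosses the y-axis at the gridline y = 0; it crosses the x-axis at the gridline x = 0.
These observations pin down the coefficients.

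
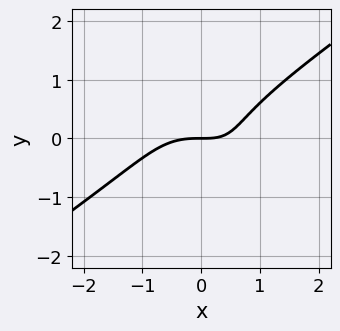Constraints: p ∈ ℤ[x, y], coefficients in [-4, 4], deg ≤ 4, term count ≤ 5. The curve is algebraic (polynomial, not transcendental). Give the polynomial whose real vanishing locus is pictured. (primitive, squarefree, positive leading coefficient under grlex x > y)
(a) The degree is 3 — the shape is more complex than any degree-2 curve.
(b) Checking where it meets the axes: it meets the x-axis at x = 0 (among the integer gridlines); it meets the y-axis at y = 0 (among the integer gridlines).
(c) These observations pin down the coefficients.

2*x^3 - 2*x*y^2 - 3*y^3 + 2*x*y - 3*y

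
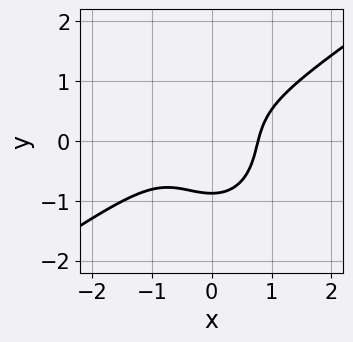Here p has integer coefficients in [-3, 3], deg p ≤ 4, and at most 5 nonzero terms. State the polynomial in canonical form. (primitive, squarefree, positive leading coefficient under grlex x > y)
(a) Degree: a generic line meets the curve in up to 3 points, so deg p = 3.
(b) Solving for integer coefficients yields p as stated.

3*x^3 - 3*x^2*y - 3*y^3 + x^2 - 2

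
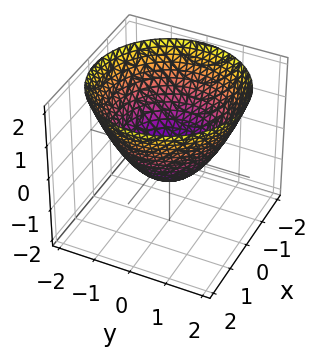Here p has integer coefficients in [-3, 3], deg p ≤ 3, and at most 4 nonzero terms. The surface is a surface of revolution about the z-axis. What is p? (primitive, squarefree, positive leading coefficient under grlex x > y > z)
Degree: a generic line meets the surface in up to 2 points, so deg p = 2.
Symmetry: the surface is invariant under rotation about z: p = q(x² + y², z).
Observable constraints: among the integer gridlines, it crosses the x-axis at x ∈ {-1, 1}; among the integer gridlines, it crosses the y-axis at y ∈ {-1, 1}; a circular section at z = 1 has radius between 1 and 2.
Fitting integer coefficients to these (and the overall shape) gives p.

2*x^2 + 2*y^2 - 3*z - 2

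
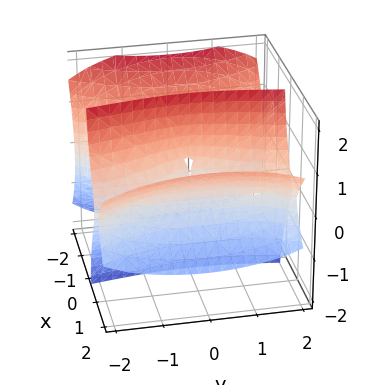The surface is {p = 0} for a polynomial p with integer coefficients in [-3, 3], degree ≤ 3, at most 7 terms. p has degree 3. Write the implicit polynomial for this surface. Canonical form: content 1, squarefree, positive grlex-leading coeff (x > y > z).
First, deg p = 3. No degree-2 surface has this shape.
Next, observable constraints: every point of the z-axis in the box is on the surface; among the integer gridlines, it crosses the x-axis at x ∈ {0, 1}.
Finally, matching integer coefficients to the picture gives p.

2*x^3 - x*y^2 - 3*x*z^2 - 2*x^2 + y^2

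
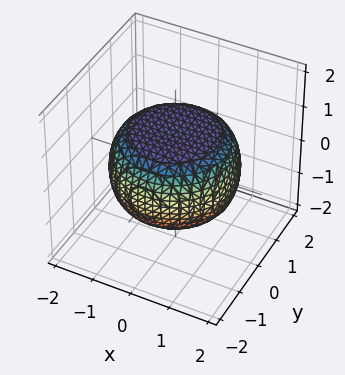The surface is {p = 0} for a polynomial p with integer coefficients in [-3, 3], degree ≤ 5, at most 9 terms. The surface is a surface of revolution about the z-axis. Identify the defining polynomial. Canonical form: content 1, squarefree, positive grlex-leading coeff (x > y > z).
1. The degree is 4 — the shape is more complex than any degree-3 surface.
2. Symmetries: rotational symmetry about the z-axis ⇒ p depends on x, y only through x² + y².
3. From the visible intercepts: among the integer gridlines, it crosses the z-axis at z ∈ {-1, 1}; a circular section at z = 1 has radius exactly 1.
4. Solving for integer coefficients yields p as stated.

x^4 + 2*x^2*y^2 + y^4 - x^2 - y^2 + 3*z^2 - 3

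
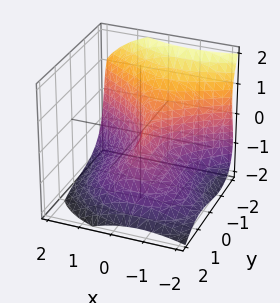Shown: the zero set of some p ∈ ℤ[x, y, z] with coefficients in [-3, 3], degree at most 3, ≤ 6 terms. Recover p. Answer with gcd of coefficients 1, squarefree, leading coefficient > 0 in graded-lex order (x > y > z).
1. Degree: the shape is more complex than any degree-2 surface, so deg p = 3.
2. Observable constraints: it meets the x-axis at x = 0 (among the integer gridlines); one y-axis crossing is at y = 0; it crosses the z-axis at the gridline z = 0.
3. The integer polynomial consistent with all of this is the stated p.

x*y*z - 2*y^3 - 2*z^3 - 3*x^2 - x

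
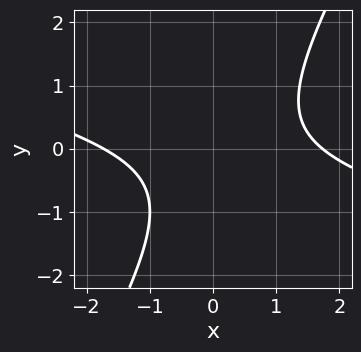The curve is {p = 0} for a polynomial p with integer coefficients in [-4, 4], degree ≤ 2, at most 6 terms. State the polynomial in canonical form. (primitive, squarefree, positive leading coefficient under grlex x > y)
x^2 + 3*x*y - 2*y^2 - y - 3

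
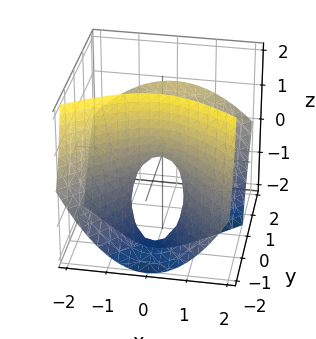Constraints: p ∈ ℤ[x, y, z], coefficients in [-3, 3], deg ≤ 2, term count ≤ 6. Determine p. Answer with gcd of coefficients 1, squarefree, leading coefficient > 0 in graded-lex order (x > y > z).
1. deg p = 2. The shape is more complex than any degree-1 surface.
2. Against the integer gridlines: it meets the y-axis at y = 0 (among the integer gridlines); it crosses the x-axis at the gridline x = 0; it meets the z-axis at z = 0 (among the integer gridlines).
3. Putting this together gives p.

2*x^2 - 2*y^2 + 3*y*z + 2*z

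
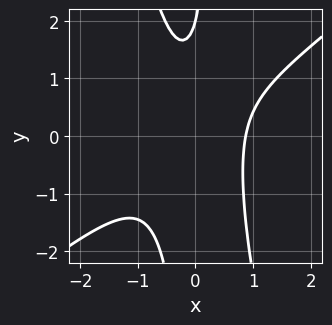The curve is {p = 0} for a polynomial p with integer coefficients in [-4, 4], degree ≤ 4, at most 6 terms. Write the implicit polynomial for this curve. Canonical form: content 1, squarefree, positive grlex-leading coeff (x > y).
First, deg p = 3. The shape is more complex than any degree-2 curve.
Then, observable constraints: one y-axis crossing is at y = 2.
Finally, together with the visible shape, these determine p as stated.

3*x^3 - 3*x^2*y - x*y^2 + y - 2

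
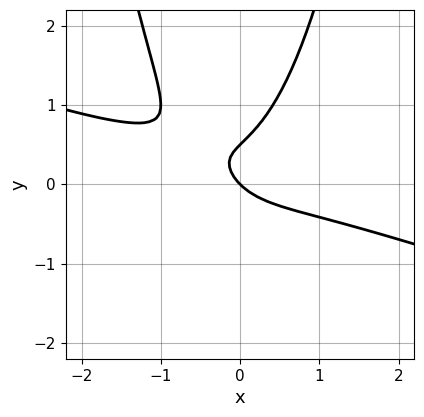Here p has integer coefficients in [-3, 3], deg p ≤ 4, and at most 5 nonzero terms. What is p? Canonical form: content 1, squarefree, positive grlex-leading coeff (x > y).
(a) deg p = 3.
(b) From the axis intercepts and sections: it crosses the x-axis at the gridline x = 0; it crosses the y-axis at the gridline y = 0.
(c) Fitting integer coefficients to these (and the overall shape) gives p.

x^3 + 3*x^2*y - 2*y^2 + x + y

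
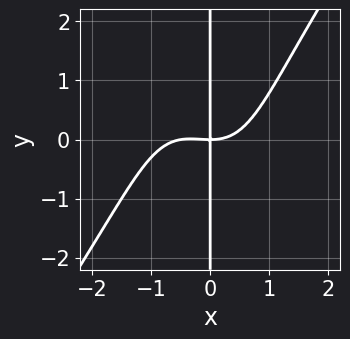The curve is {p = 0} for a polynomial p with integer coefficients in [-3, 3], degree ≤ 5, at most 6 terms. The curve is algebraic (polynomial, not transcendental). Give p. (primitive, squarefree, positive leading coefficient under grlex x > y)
(a) deg p = 4.
(b) Checking where it meets the axes: the visible y-axis segment lies entirely on the curve; it meets the x-axis at x = 0 (among the integer gridlines).
(c) Putting this together gives p.

2*x^4 - x^2*y^2 + x^3 - 3*x*y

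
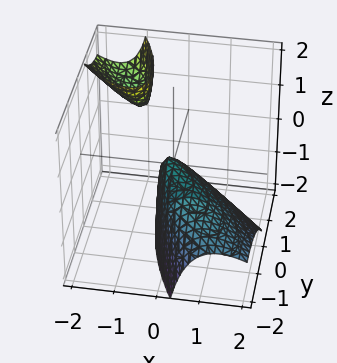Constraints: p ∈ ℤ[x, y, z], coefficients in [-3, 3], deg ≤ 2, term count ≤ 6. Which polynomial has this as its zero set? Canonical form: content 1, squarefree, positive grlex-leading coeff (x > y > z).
2*x^2 + 2*x*y + 2*x*z + y^2 + z

First, the picture has 2 separate pieces. Treating them together as one polynomial.
Next, deg p = 2. A generic line meets the surface in up to 2 points.
Then, observable constraints: it meets the x-axis at x = 0 (among the integer gridlines); one y-axis crossing is at y = 0; it meets the z-axis at z = 0 (among the integer gridlines).
Finally, putting this together gives p.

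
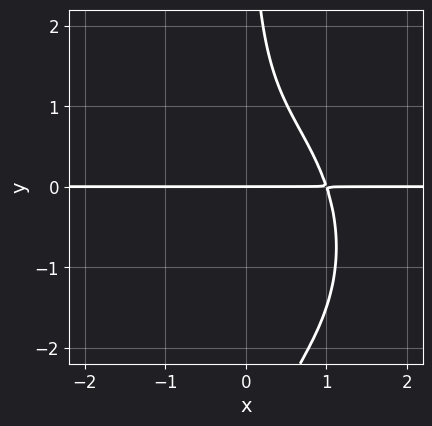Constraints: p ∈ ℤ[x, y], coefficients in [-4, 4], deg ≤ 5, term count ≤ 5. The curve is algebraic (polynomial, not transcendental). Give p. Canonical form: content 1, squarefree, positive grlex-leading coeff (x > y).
1. Degree: the shape is more complex than any degree-3 curve, so deg p = 4.
2. Checking where it meets the axes: it crosses the y-axis at the gridline y = 0; every point of the x-axis in the box is on the curve.
3. Fitting integer coefficients to these (and the overall shape) gives p.

3*x^3*y + 2*x*y^3 + 3*x*y^2 - 3*y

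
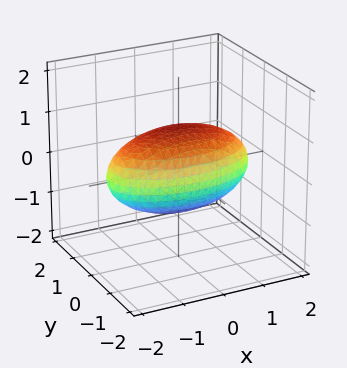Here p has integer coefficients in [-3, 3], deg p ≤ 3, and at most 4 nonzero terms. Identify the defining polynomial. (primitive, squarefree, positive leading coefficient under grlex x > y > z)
1. Degree: a closed, bounded, convex surface; a quadric, so deg p = 2.
2. Symmetries: it's symmetric under y → −y, forcing even powers of y; mirror symmetry z ↦ −z ⇒ only even powers of z; it's symmetric under x → −x, forcing even powers of x.
3. Against the integer gridlines: the y-axis gridline crossings are at y ∈ {-1, 1}; among the integer gridlines, it crosses the z-axis at z ∈ {-1, 1}.
4. These observations pin down the coefficients.

x^2 + 3*y^2 + 3*z^2 - 3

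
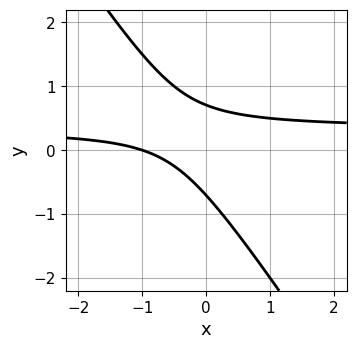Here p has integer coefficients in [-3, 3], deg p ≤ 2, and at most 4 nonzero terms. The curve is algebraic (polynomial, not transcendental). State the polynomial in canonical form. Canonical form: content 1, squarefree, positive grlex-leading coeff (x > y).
3*x*y + 2*y^2 - x - 1

(a) Degree: a generic line meets the curve in up to 2 points, so deg p = 2.
(b) Reading off the gridlines: one x-axis crossing is at x = -1.
(c) These observations pin down the coefficients.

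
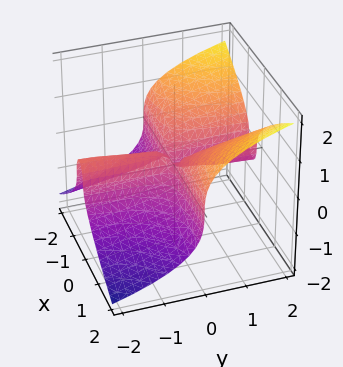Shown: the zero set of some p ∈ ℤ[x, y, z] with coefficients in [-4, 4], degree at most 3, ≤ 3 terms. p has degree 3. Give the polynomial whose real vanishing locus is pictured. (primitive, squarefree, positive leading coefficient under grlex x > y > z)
2*x^2*y - 3*z^3 + x*y

deg p = 3. A generic line meets the surface in up to 3 points.
Reading off the gridlines: every point of the y-axis in the box is on the surface; every point of the x-axis in the box is on the surface.
Together with the visible shape, these determine p as stated.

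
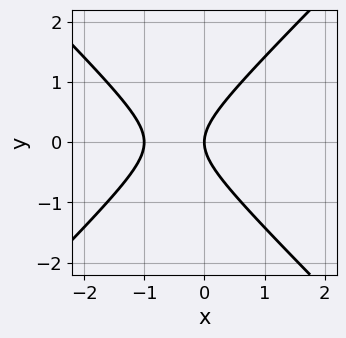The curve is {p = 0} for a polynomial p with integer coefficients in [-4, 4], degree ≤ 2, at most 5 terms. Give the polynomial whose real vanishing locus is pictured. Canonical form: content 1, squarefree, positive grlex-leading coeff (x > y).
x^2 - y^2 + x

First, the degree is 2 — a generic line meets the curve in up to 2 points.
Next, symmetries: mirror symmetry y ↦ −y ⇒ only even powers of y.
Then, observable constraints: it crosses the y-axis at the gridline y = 0; the x-axis gridline crossings are at x ∈ {-1, 0}.
Finally, matching integer coefficients to the picture gives p.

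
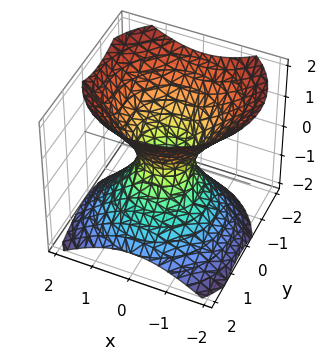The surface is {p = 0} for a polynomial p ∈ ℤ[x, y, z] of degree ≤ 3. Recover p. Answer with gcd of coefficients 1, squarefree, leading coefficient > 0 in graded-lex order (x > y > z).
1. deg p = 2. The shape is more complex than any degree-1 surface.
2. From the axis intercepts and sections: no z-intercept at any integer in the box.
3. Matching integer coefficients to the picture gives p.

2*x^2 + 2*y^2 + y*z - 2*z^2 - 1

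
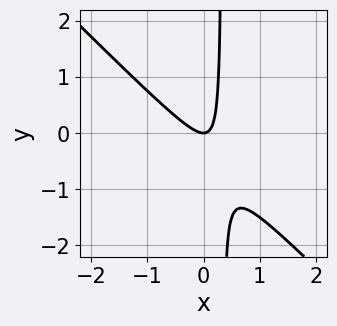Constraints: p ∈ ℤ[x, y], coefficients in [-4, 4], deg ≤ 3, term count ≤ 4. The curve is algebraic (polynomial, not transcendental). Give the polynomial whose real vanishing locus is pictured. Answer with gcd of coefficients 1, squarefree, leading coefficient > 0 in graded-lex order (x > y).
3*x^2 + 3*x*y - y

1. The degree is 2 — the shape is more complex than any degree-1 curve.
2. From the axis intercepts and sections: it crosses the y-axis at the gridline y = 0; it meets the x-axis at x = 0 (among the integer gridlines).
3. The integer polynomial consistent with all of this is the stated p.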